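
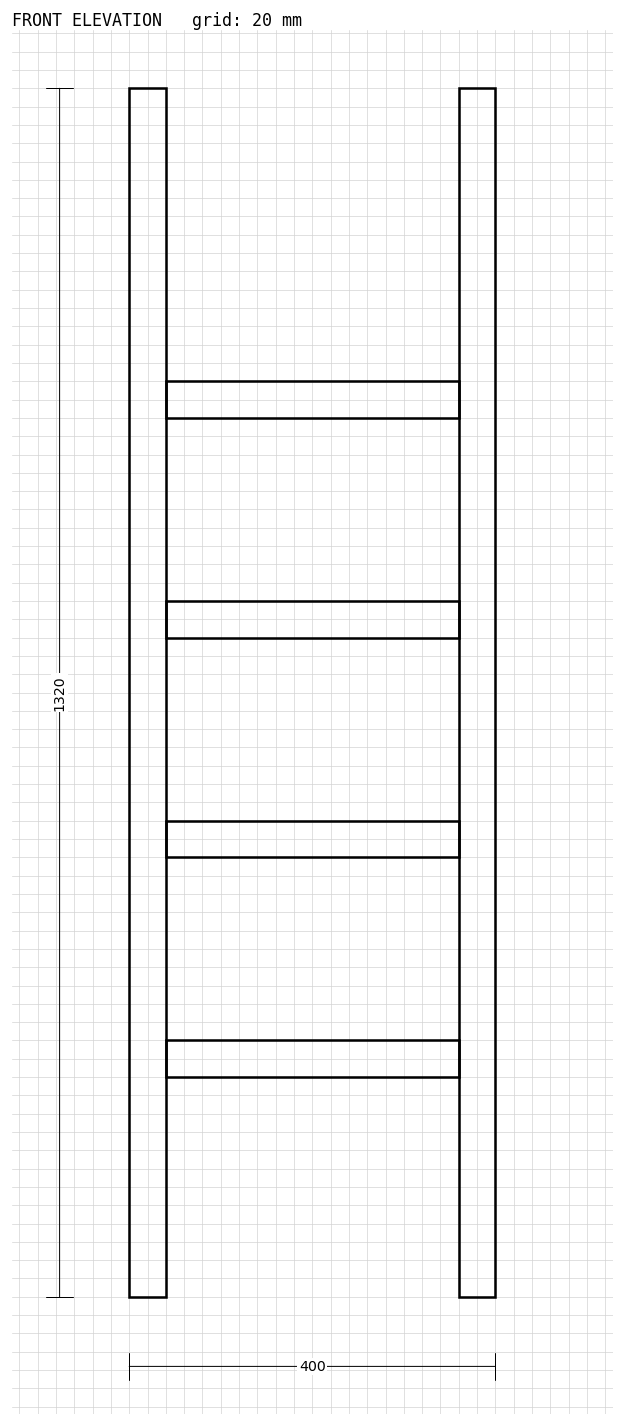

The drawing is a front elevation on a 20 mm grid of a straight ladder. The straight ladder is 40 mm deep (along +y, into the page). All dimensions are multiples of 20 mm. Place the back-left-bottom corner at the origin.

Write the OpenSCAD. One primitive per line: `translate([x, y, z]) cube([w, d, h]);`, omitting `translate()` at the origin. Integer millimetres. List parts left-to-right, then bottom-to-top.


cube([40, 40, 1320]);
translate([40, 0, 240]) cube([320, 40, 40]);
translate([40, 0, 480]) cube([320, 40, 40]);
translate([40, 0, 720]) cube([320, 40, 40]);
translate([40, 0, 960]) cube([320, 40, 40]);
translate([360, 0, 0]) cube([40, 40, 1320]);


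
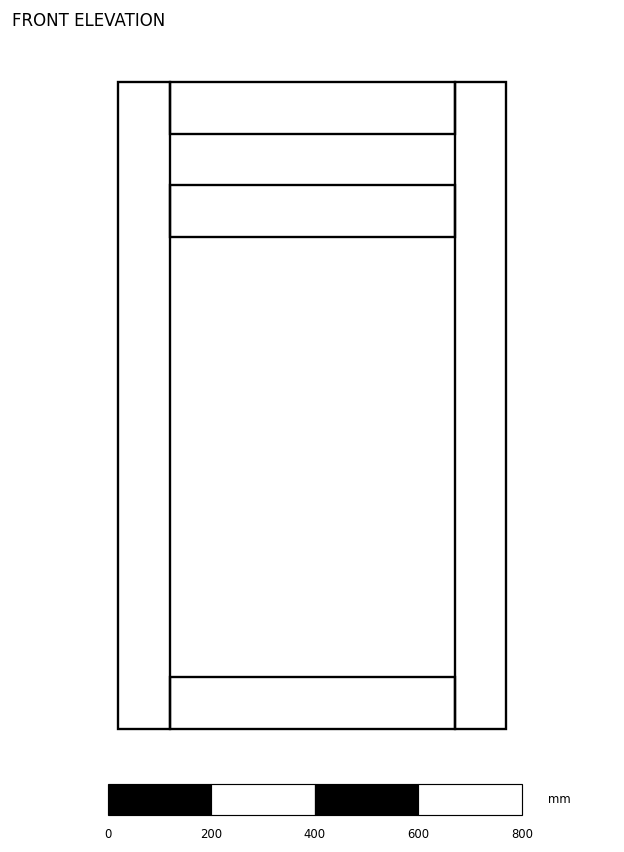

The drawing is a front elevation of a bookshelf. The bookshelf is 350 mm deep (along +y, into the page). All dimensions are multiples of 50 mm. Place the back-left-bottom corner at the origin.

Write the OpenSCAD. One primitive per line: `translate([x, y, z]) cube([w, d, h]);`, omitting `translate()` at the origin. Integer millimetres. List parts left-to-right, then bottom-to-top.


cube([100, 350, 1250]);
translate([100, 0, 0]) cube([550, 350, 100]);
translate([100, 0, 950]) cube([550, 350, 100]);
translate([100, 0, 1150]) cube([550, 350, 100]);
translate([650, 0, 0]) cube([100, 350, 1250]);


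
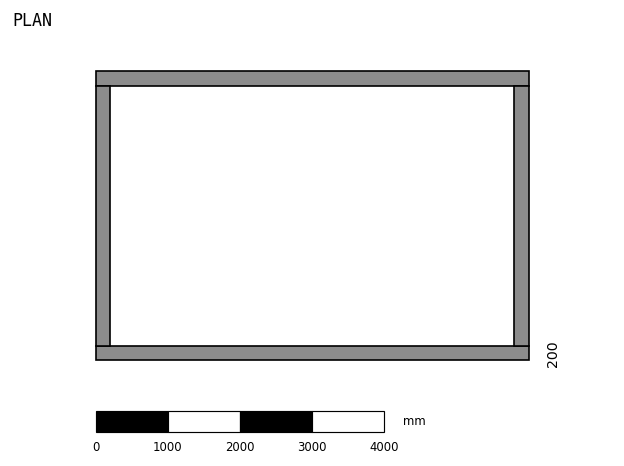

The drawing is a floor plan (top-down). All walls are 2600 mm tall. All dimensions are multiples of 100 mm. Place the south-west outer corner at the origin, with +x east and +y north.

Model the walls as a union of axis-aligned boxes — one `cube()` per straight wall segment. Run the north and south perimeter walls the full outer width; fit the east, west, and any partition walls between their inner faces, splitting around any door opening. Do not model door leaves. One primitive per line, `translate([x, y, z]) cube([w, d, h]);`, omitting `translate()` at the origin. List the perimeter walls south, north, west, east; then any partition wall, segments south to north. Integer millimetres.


cube([6000, 200, 2600]);
translate([0, 3800, 0]) cube([6000, 200, 2600]);
translate([0, 200, 0]) cube([200, 3600, 2600]);
translate([5800, 200, 0]) cube([200, 3600, 2600]);


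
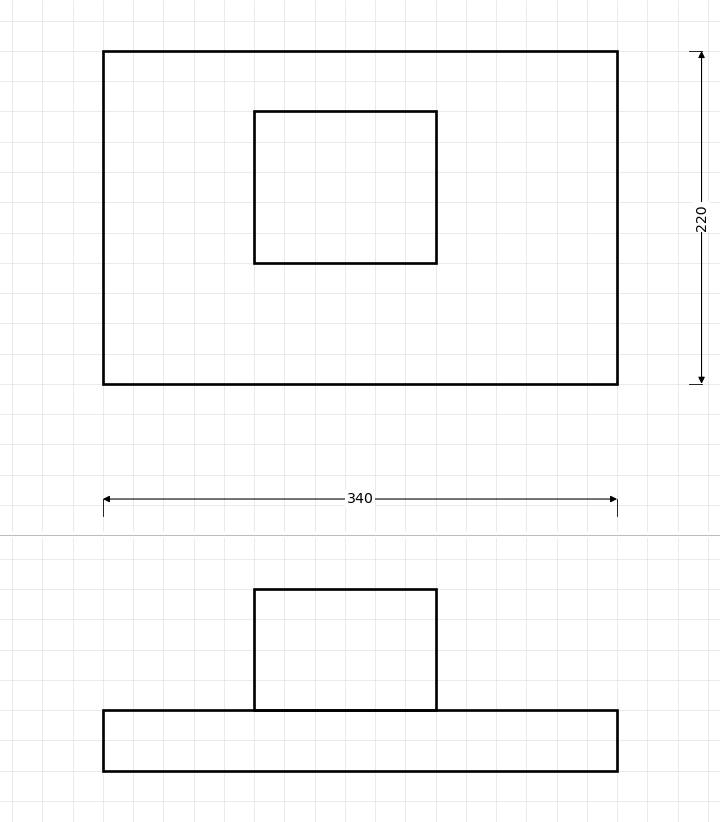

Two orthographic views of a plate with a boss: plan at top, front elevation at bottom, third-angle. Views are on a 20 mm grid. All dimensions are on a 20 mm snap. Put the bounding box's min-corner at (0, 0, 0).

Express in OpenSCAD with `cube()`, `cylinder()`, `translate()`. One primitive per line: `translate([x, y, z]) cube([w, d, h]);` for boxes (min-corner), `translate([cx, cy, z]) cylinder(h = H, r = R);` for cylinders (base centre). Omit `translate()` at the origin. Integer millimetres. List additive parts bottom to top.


cube([340, 220, 40]);
translate([100, 80, 40]) cube([120, 100, 80]);


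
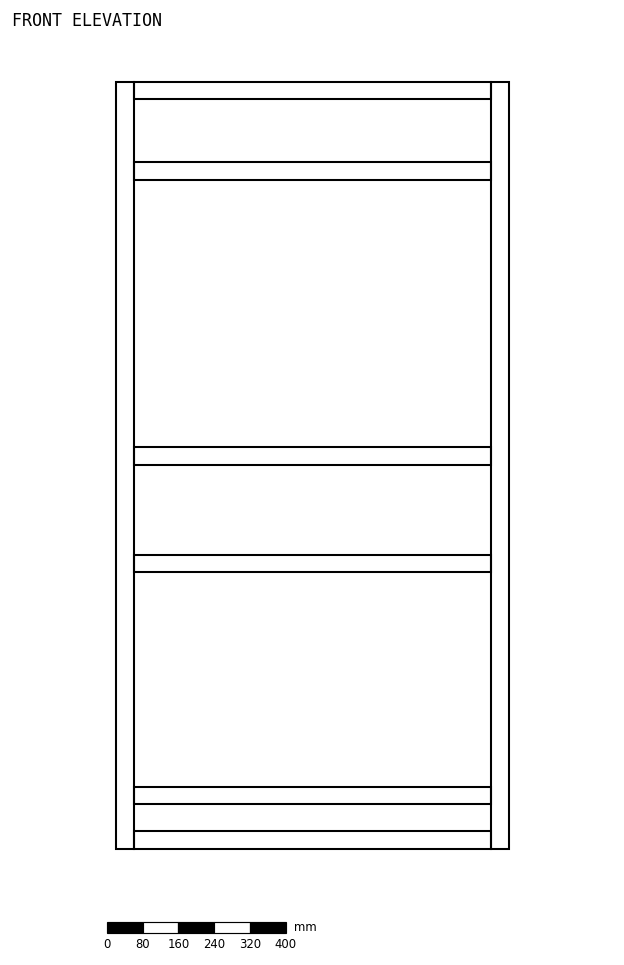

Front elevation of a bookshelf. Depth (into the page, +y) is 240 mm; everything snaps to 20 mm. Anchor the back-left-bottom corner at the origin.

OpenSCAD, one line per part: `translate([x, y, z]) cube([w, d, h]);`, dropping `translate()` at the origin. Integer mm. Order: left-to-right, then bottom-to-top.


cube([40, 240, 1720]);
translate([40, 0, 0]) cube([800, 240, 40]);
translate([40, 0, 100]) cube([800, 240, 40]);
translate([40, 0, 620]) cube([800, 240, 40]);
translate([40, 0, 860]) cube([800, 240, 40]);
translate([40, 0, 1500]) cube([800, 240, 40]);
translate([40, 0, 1680]) cube([800, 240, 40]);
translate([840, 0, 0]) cube([40, 240, 1720]);


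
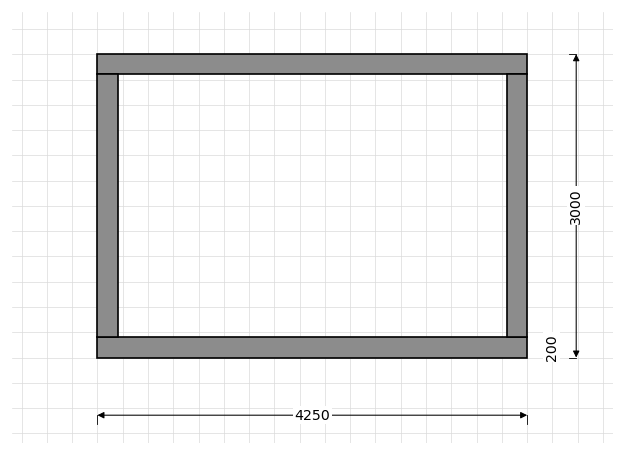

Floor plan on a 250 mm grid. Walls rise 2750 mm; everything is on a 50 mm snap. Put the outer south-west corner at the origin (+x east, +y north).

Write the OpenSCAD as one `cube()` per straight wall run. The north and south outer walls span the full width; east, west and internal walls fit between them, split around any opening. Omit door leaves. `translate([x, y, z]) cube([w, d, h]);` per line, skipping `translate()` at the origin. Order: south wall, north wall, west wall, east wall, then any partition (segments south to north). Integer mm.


cube([4250, 200, 2750]);
translate([0, 2800, 0]) cube([4250, 200, 2750]);
translate([0, 200, 0]) cube([200, 2600, 2750]);
translate([4050, 200, 0]) cube([200, 2600, 2750]);


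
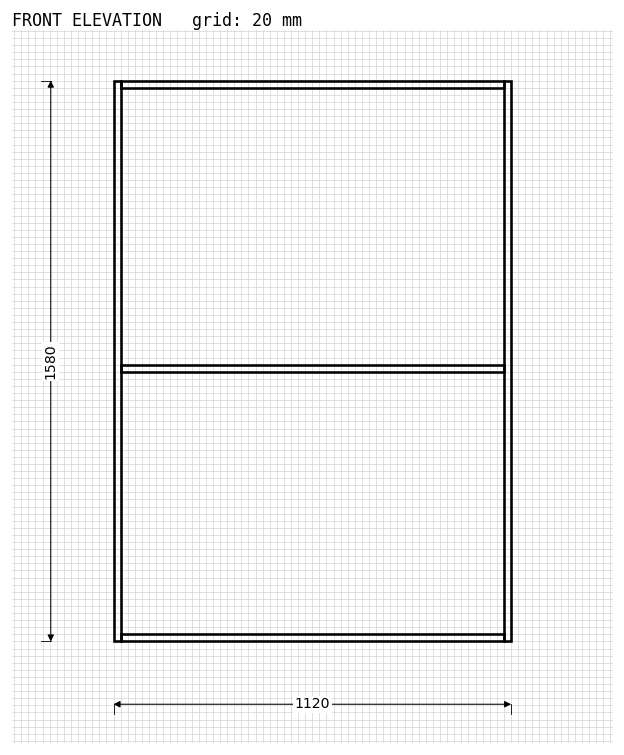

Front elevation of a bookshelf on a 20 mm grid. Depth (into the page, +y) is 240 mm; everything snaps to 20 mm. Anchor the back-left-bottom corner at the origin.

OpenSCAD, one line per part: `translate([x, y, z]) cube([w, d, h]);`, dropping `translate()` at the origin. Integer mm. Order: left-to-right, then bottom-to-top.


cube([20, 240, 1580]);
translate([20, 0, 0]) cube([1080, 240, 20]);
translate([20, 0, 760]) cube([1080, 240, 20]);
translate([20, 0, 1560]) cube([1080, 240, 20]);
translate([1100, 0, 0]) cube([20, 240, 1580]);


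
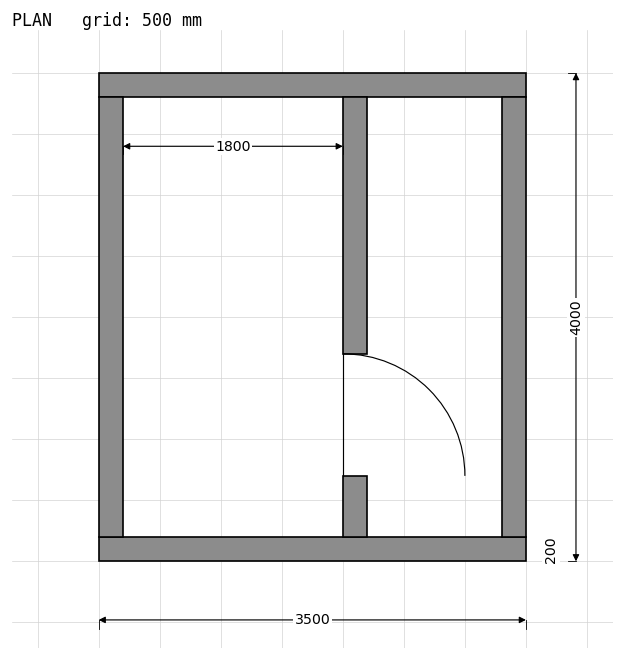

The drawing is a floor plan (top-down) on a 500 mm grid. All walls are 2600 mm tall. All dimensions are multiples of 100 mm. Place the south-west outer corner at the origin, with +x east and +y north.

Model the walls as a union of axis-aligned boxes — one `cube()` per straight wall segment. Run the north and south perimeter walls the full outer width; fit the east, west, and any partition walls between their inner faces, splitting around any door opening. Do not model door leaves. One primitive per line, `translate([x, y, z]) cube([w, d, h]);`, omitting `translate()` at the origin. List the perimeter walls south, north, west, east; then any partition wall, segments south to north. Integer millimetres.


cube([3500, 200, 2600]);
translate([0, 3800, 0]) cube([3500, 200, 2600]);
translate([0, 200, 0]) cube([200, 3600, 2600]);
translate([3300, 200, 0]) cube([200, 3600, 2600]);
translate([2000, 200, 0]) cube([200, 500, 2600]);
translate([2000, 1700, 0]) cube([200, 2100, 2600]);


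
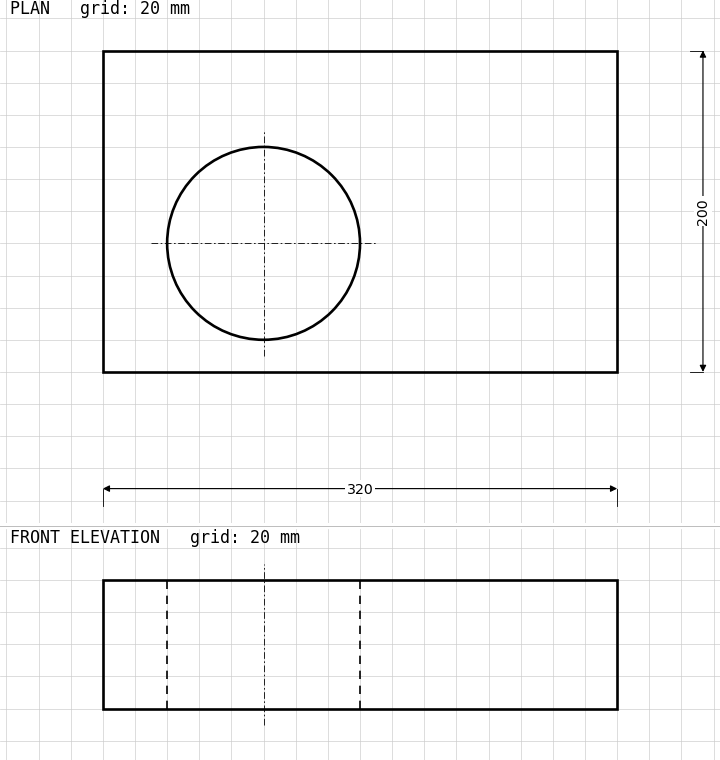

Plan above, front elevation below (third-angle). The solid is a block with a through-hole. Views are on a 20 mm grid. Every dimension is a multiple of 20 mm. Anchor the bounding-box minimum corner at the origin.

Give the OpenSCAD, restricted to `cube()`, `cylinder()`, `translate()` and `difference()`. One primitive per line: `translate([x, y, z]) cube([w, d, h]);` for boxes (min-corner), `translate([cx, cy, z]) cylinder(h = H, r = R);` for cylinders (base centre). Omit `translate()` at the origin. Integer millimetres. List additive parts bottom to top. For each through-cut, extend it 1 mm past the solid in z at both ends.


difference() {
  cube([320, 200, 80]);
  translate([100, 80, -1]) cylinder(h = 82, r = 60);
}


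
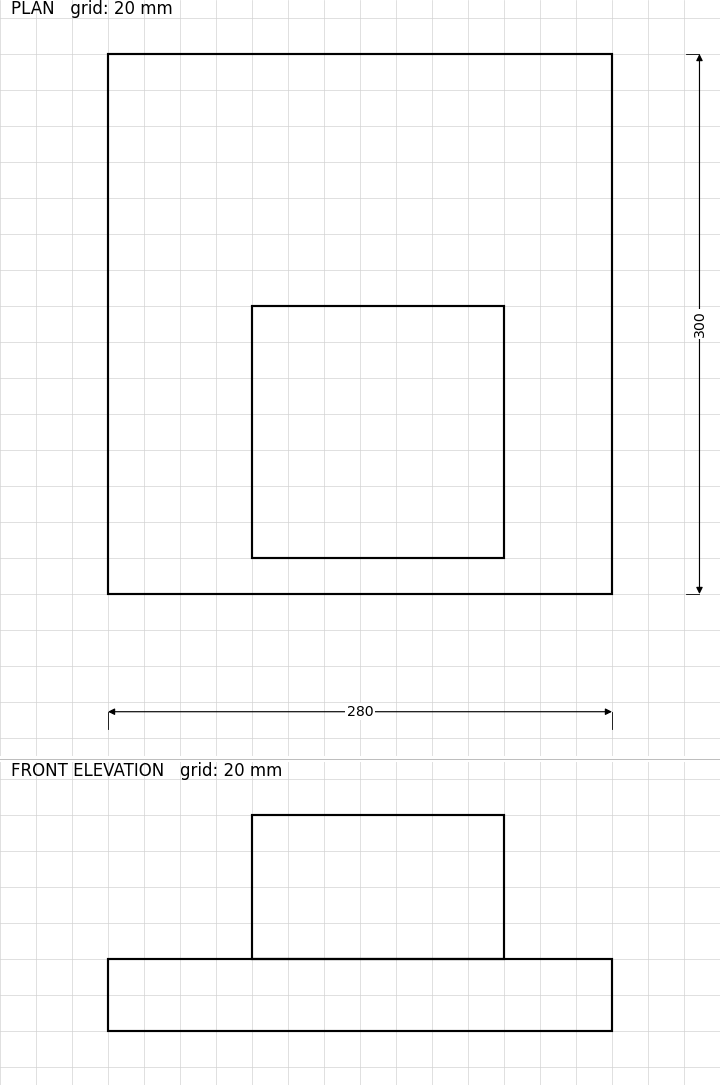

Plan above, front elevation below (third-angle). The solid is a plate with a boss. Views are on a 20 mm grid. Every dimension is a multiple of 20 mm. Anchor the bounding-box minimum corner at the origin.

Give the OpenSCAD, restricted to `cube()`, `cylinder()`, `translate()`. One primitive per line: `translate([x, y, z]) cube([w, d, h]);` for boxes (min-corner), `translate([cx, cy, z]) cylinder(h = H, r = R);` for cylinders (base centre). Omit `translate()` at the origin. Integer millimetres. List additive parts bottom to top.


cube([280, 300, 40]);
translate([80, 20, 40]) cube([140, 140, 80]);


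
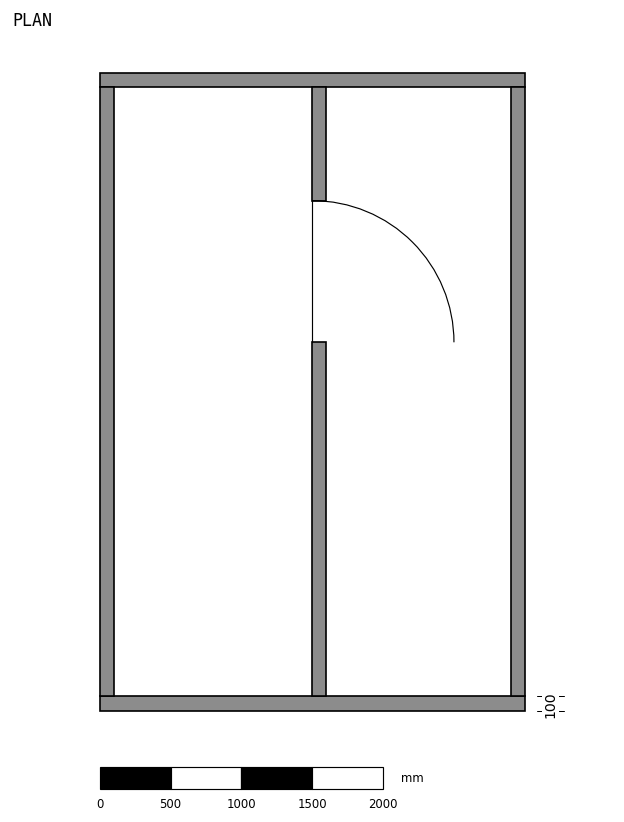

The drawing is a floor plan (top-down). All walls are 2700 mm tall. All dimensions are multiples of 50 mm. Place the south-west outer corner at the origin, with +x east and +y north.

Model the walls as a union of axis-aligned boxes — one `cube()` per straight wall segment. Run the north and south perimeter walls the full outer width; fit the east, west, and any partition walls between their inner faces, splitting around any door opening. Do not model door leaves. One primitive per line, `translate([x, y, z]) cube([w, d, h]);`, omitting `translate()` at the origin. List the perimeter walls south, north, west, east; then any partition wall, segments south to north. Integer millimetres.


cube([3000, 100, 2700]);
translate([0, 4400, 0]) cube([3000, 100, 2700]);
translate([0, 100, 0]) cube([100, 4300, 2700]);
translate([2900, 100, 0]) cube([100, 4300, 2700]);
translate([1500, 100, 0]) cube([100, 2500, 2700]);
translate([1500, 3600, 0]) cube([100, 800, 2700]);


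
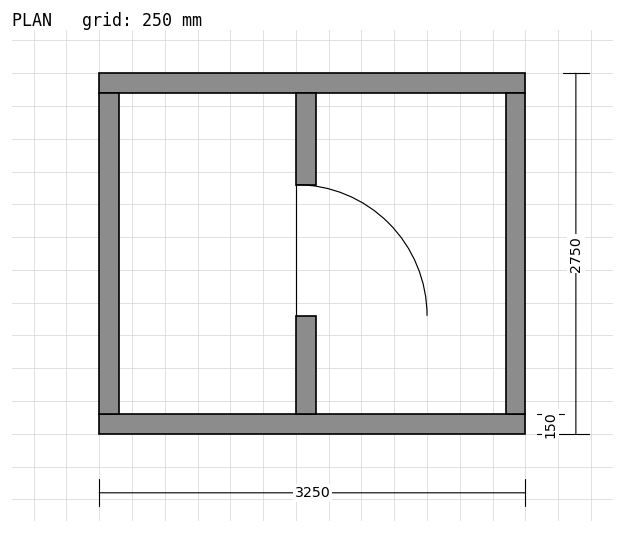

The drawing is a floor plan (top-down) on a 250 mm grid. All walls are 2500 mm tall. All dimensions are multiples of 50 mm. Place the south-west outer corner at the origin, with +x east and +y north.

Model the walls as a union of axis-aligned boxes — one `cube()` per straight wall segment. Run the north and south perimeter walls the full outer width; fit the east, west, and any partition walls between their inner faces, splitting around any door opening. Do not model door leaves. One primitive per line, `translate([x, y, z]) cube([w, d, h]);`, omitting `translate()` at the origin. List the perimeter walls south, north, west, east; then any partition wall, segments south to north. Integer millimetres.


cube([3250, 150, 2500]);
translate([0, 2600, 0]) cube([3250, 150, 2500]);
translate([0, 150, 0]) cube([150, 2450, 2500]);
translate([3100, 150, 0]) cube([150, 2450, 2500]);
translate([1500, 150, 0]) cube([150, 750, 2500]);
translate([1500, 1900, 0]) cube([150, 700, 2500]);


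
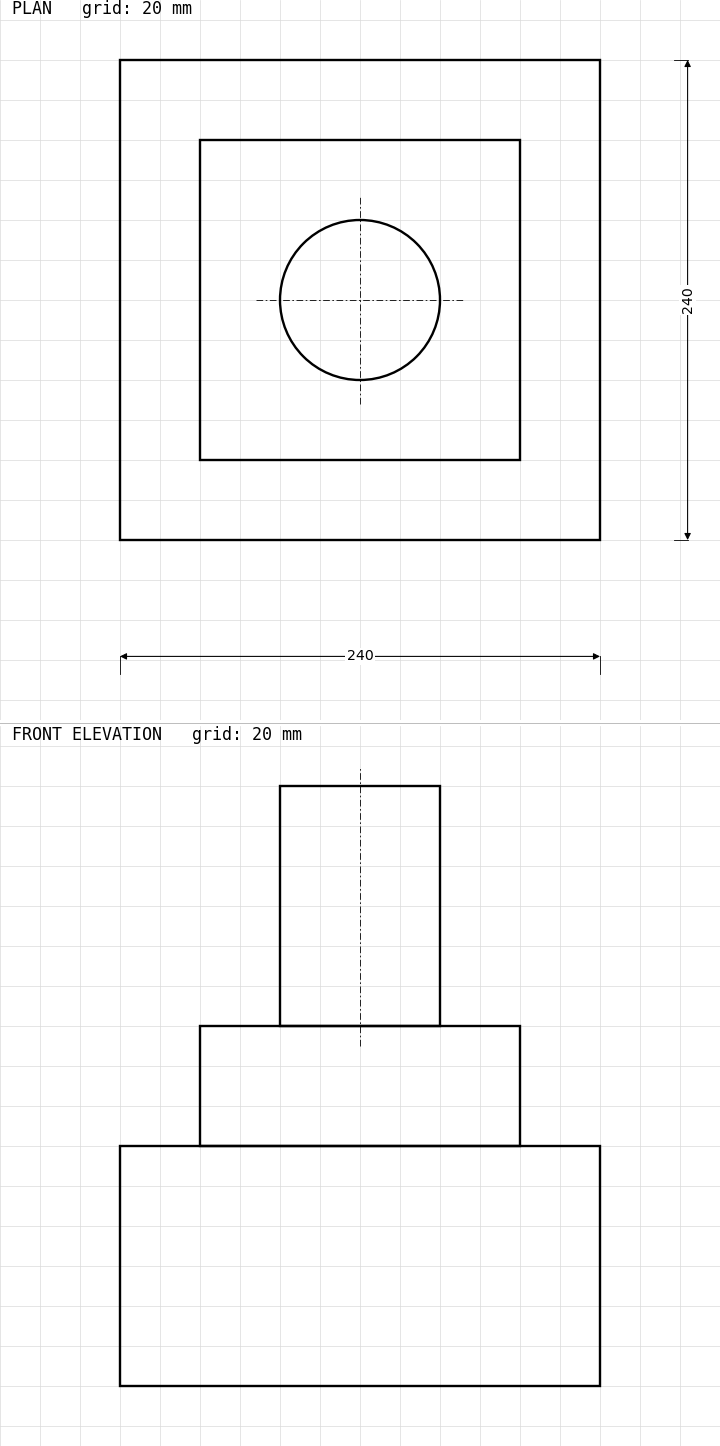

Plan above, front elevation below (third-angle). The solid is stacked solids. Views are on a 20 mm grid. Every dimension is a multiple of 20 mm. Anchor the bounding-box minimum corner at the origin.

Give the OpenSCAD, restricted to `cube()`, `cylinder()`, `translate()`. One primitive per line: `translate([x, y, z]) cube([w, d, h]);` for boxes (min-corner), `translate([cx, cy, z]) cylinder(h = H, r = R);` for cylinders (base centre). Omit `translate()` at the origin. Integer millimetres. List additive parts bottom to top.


cube([240, 240, 120]);
translate([40, 40, 120]) cube([160, 160, 60]);
translate([120, 120, 180]) cylinder(h = 120, r = 40);


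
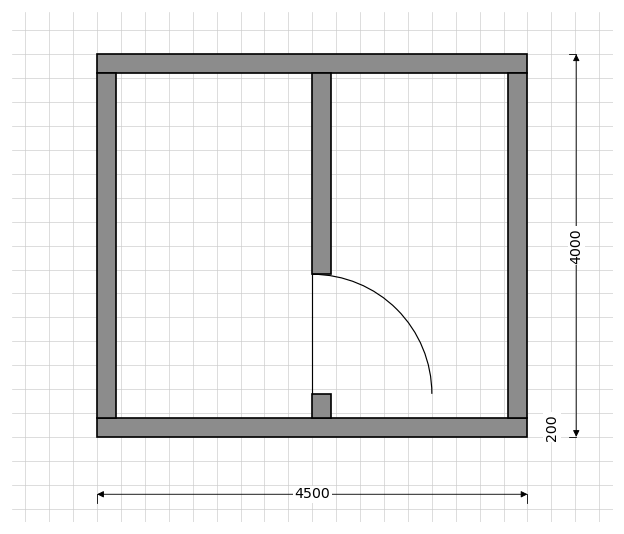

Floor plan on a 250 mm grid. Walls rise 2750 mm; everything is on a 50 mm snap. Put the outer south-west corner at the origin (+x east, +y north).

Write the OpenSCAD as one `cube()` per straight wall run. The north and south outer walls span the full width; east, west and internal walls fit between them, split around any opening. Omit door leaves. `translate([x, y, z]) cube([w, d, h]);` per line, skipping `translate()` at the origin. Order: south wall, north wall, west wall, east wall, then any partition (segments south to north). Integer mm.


cube([4500, 200, 2750]);
translate([0, 3800, 0]) cube([4500, 200, 2750]);
translate([0, 200, 0]) cube([200, 3600, 2750]);
translate([4300, 200, 0]) cube([200, 3600, 2750]);
translate([2250, 200, 0]) cube([200, 250, 2750]);
translate([2250, 1700, 0]) cube([200, 2100, 2750]);


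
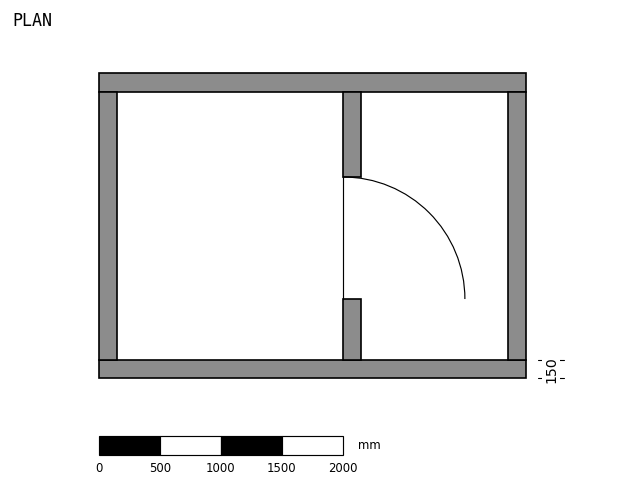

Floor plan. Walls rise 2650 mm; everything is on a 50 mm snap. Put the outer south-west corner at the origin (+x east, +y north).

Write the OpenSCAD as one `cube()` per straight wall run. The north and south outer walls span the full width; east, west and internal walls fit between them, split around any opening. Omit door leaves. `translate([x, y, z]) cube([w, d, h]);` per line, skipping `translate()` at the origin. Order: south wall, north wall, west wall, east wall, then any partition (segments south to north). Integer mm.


cube([3500, 150, 2650]);
translate([0, 2350, 0]) cube([3500, 150, 2650]);
translate([0, 150, 0]) cube([150, 2200, 2650]);
translate([3350, 150, 0]) cube([150, 2200, 2650]);
translate([2000, 150, 0]) cube([150, 500, 2650]);
translate([2000, 1650, 0]) cube([150, 700, 2650]);


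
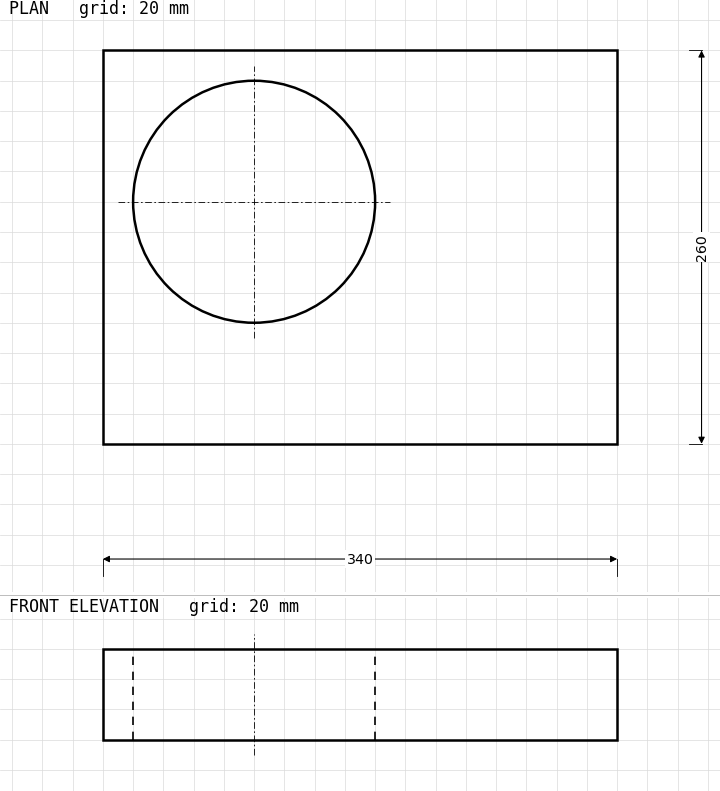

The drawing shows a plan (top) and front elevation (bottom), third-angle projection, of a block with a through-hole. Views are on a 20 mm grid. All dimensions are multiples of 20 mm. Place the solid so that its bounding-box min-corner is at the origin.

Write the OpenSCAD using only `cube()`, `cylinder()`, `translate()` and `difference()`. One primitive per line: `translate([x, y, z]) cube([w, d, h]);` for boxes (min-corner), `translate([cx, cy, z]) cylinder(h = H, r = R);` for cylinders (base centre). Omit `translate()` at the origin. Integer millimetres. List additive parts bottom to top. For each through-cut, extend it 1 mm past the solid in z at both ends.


difference() {
  cube([340, 260, 60]);
  translate([100, 160, -1]) cylinder(h = 62, r = 80);
}


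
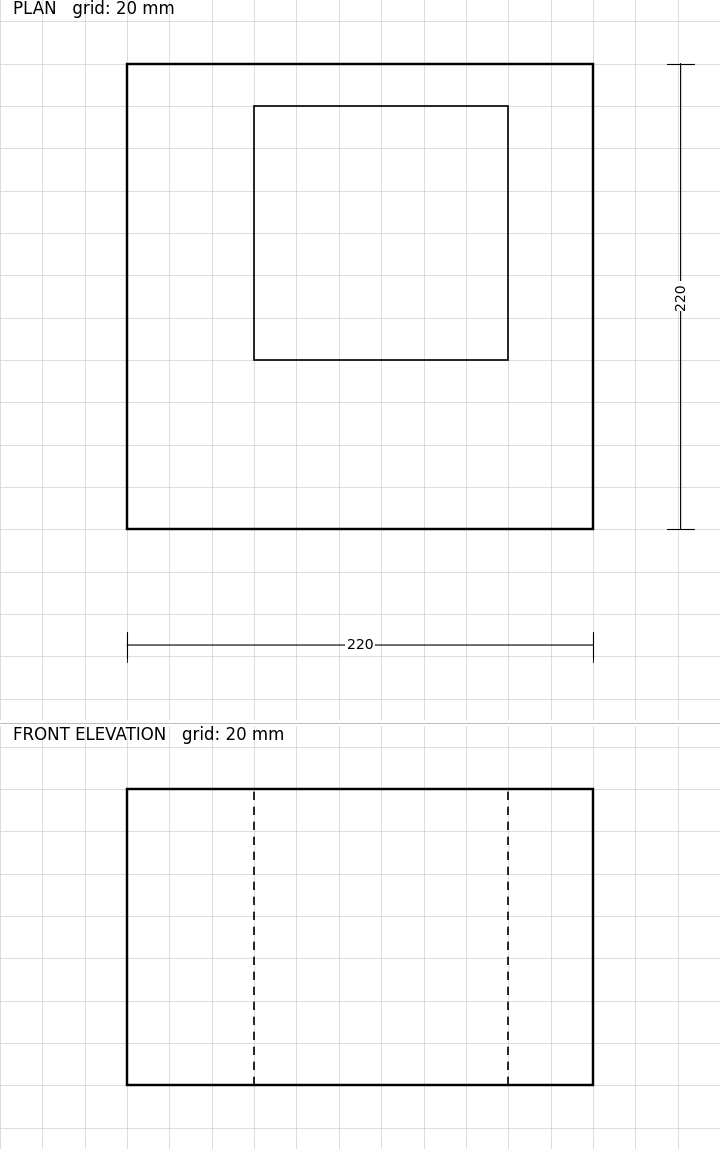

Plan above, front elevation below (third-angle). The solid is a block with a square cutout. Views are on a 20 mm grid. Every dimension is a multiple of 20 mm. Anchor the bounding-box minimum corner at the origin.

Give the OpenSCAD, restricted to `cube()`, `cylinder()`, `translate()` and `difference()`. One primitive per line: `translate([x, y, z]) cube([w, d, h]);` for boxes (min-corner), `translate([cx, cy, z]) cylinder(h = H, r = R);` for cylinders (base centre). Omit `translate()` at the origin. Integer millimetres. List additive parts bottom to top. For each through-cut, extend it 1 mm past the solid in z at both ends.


difference() {
  cube([220, 220, 140]);
  translate([60, 80, -1]) cube([120, 120, 142]);
}


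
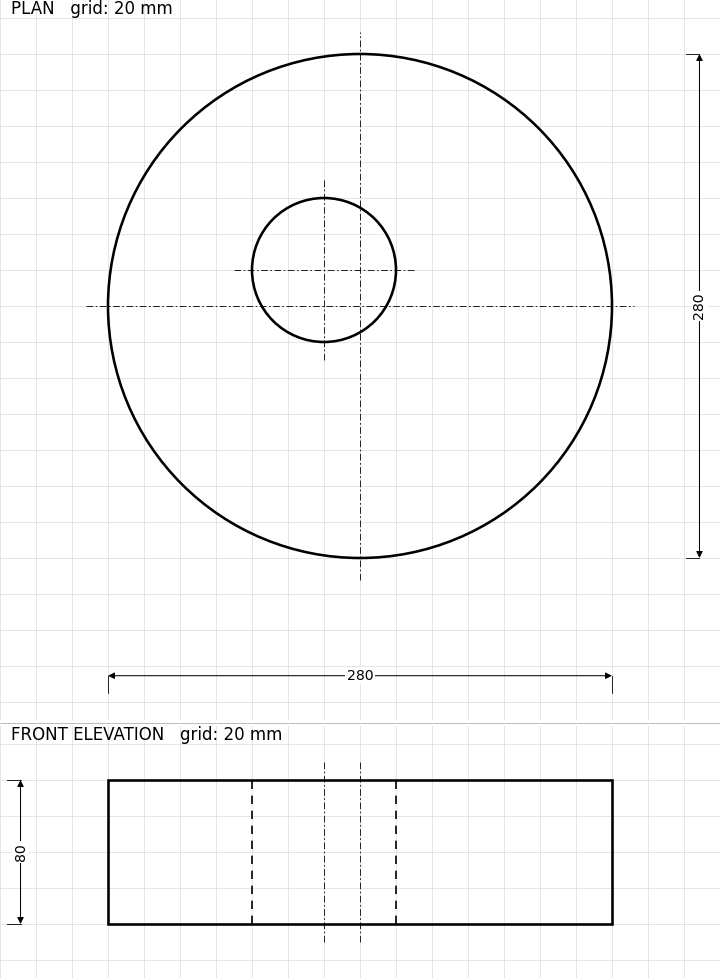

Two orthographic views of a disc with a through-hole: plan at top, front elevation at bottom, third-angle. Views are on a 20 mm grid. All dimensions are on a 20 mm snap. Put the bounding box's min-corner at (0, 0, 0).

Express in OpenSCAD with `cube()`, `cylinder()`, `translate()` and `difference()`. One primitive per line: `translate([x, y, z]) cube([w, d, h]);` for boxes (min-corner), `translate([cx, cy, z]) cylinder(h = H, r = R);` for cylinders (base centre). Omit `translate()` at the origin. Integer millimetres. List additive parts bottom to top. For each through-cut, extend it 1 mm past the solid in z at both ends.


difference() {
  translate([140, 140, 0]) cylinder(h = 80, r = 140);
  translate([120, 160, -1]) cylinder(h = 82, r = 40);
}


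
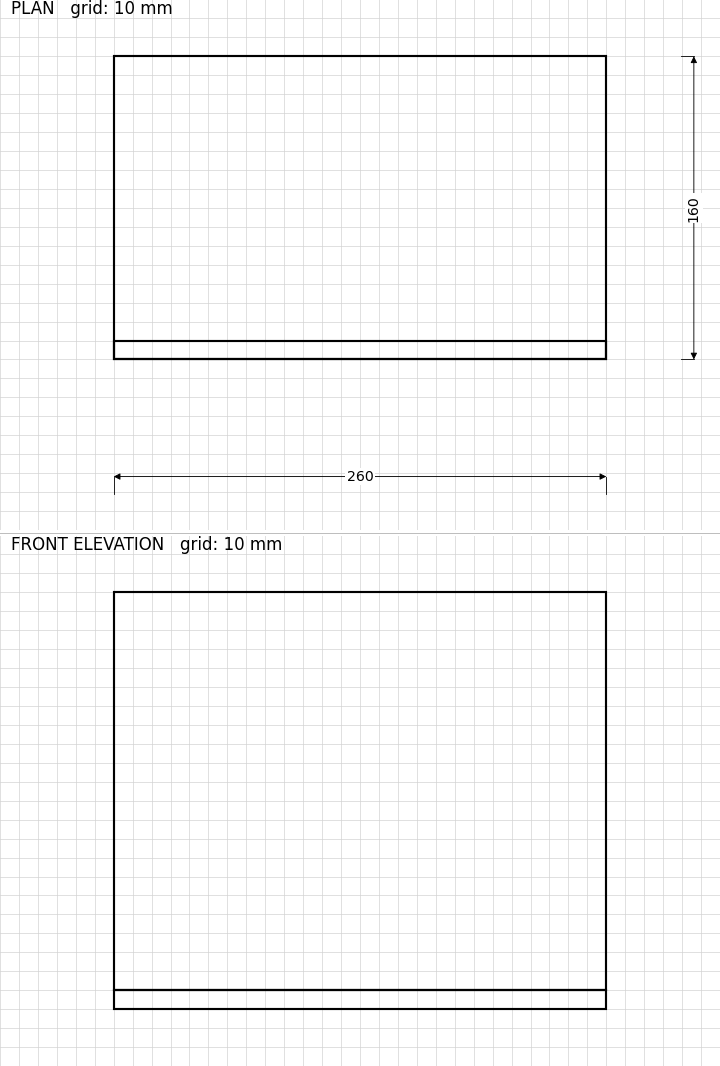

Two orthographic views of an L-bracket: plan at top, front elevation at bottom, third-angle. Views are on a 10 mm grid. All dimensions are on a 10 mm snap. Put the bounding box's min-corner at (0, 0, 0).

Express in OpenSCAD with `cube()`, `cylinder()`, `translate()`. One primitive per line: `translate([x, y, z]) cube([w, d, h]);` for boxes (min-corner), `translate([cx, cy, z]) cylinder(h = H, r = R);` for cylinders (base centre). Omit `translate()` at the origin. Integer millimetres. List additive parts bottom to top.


cube([260, 160, 10]);
translate([0, 0, 10]) cube([260, 10, 210]);


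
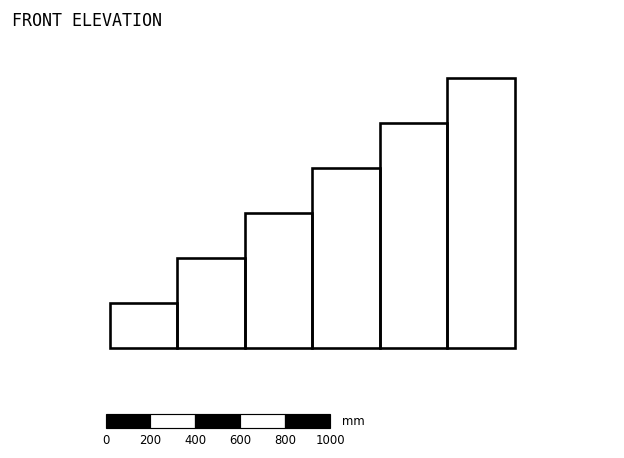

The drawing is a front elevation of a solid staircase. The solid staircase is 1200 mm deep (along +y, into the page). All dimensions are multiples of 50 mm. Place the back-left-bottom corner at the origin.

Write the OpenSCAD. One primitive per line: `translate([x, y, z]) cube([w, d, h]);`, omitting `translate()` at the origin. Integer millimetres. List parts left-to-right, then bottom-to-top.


cube([300, 1200, 200]);
translate([300, 0, 0]) cube([300, 1200, 400]);
translate([600, 0, 0]) cube([300, 1200, 600]);
translate([900, 0, 0]) cube([300, 1200, 800]);
translate([1200, 0, 0]) cube([300, 1200, 1000]);
translate([1500, 0, 0]) cube([300, 1200, 1200]);


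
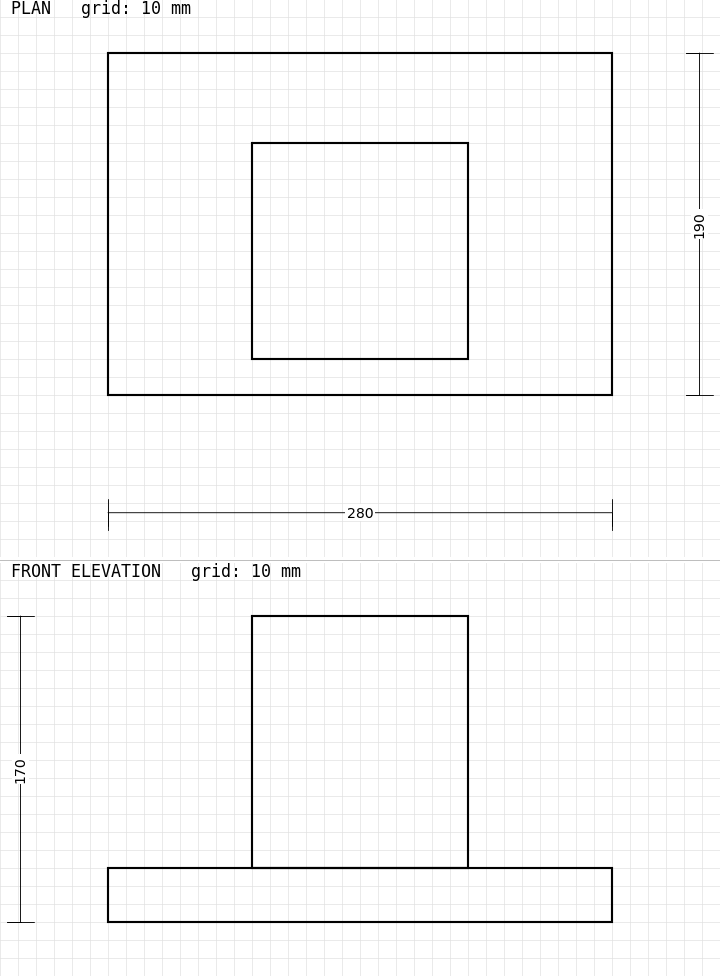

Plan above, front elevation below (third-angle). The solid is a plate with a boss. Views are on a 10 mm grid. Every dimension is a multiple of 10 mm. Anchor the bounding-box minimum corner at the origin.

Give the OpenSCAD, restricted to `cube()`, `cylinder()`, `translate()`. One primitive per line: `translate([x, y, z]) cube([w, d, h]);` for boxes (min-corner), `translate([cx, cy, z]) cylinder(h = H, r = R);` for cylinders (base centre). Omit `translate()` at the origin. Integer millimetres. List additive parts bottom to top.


cube([280, 190, 30]);
translate([80, 20, 30]) cube([120, 120, 140]);


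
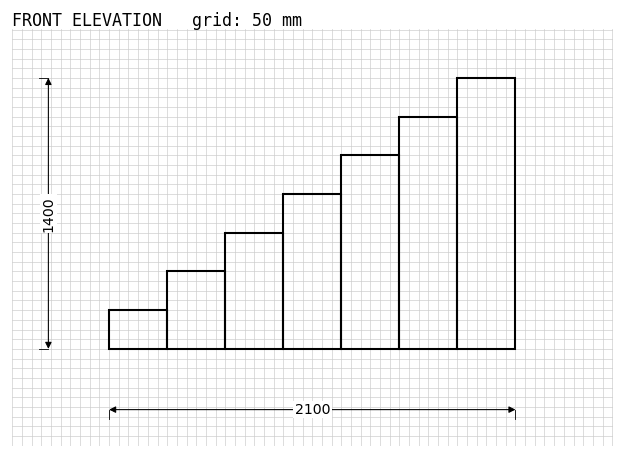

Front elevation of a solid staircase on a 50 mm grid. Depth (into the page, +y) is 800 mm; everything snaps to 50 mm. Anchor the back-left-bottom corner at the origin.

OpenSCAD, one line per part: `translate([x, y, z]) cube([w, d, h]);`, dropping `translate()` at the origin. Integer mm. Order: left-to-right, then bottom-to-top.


cube([300, 800, 200]);
translate([300, 0, 0]) cube([300, 800, 400]);
translate([600, 0, 0]) cube([300, 800, 600]);
translate([900, 0, 0]) cube([300, 800, 800]);
translate([1200, 0, 0]) cube([300, 800, 1000]);
translate([1500, 0, 0]) cube([300, 800, 1200]);
translate([1800, 0, 0]) cube([300, 800, 1400]);


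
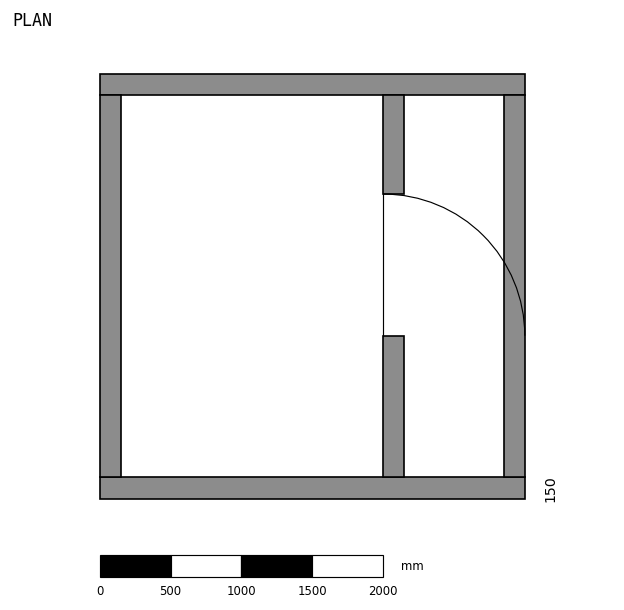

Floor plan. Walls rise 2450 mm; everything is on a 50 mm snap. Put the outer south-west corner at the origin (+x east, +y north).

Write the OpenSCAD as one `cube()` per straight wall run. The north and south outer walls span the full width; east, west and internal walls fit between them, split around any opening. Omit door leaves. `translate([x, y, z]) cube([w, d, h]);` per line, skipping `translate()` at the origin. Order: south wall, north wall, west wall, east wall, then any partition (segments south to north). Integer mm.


cube([3000, 150, 2450]);
translate([0, 2850, 0]) cube([3000, 150, 2450]);
translate([0, 150, 0]) cube([150, 2700, 2450]);
translate([2850, 150, 0]) cube([150, 2700, 2450]);
translate([2000, 150, 0]) cube([150, 1000, 2450]);
translate([2000, 2150, 0]) cube([150, 700, 2450]);


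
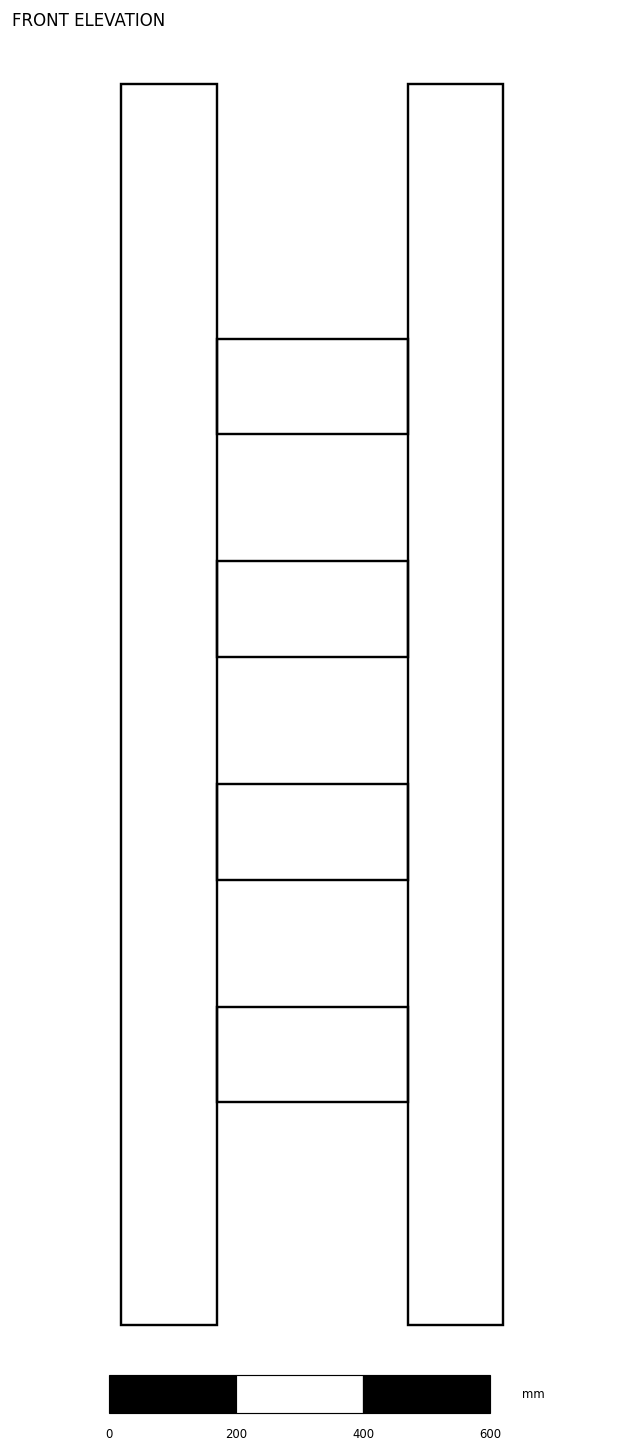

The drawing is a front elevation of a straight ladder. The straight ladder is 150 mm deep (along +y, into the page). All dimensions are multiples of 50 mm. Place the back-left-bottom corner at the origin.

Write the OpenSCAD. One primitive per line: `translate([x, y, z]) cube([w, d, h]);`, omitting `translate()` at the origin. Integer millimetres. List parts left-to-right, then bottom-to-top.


cube([150, 150, 1950]);
translate([150, 0, 350]) cube([300, 150, 150]);
translate([150, 0, 700]) cube([300, 150, 150]);
translate([150, 0, 1050]) cube([300, 150, 150]);
translate([150, 0, 1400]) cube([300, 150, 150]);
translate([450, 0, 0]) cube([150, 150, 1950]);


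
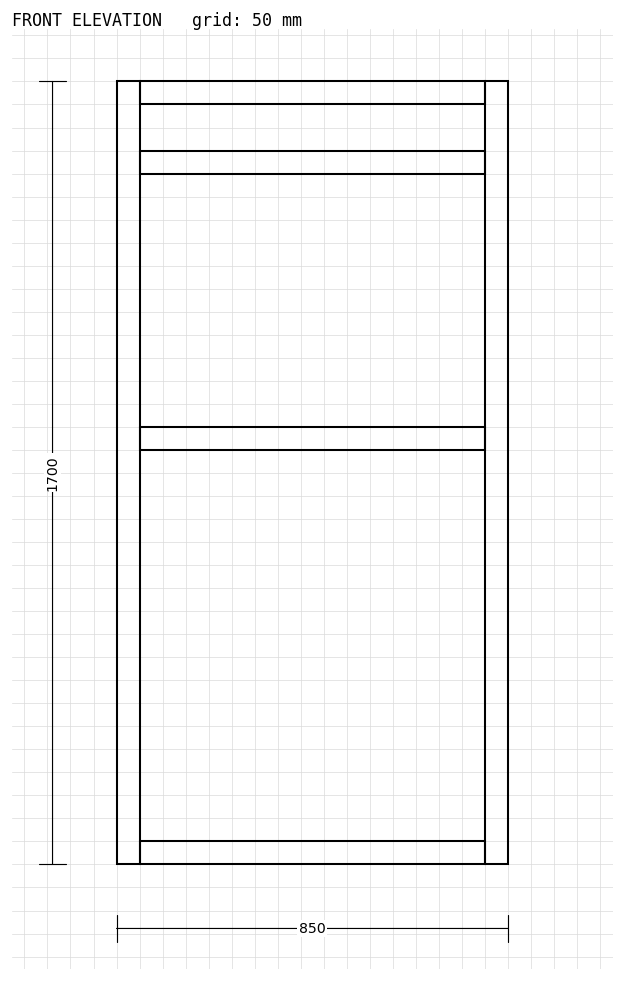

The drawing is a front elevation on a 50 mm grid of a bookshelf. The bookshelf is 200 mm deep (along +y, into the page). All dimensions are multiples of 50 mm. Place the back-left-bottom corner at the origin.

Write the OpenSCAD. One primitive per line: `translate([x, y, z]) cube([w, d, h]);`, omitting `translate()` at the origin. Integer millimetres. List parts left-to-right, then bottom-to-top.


cube([50, 200, 1700]);
translate([50, 0, 0]) cube([750, 200, 50]);
translate([50, 0, 900]) cube([750, 200, 50]);
translate([50, 0, 1500]) cube([750, 200, 50]);
translate([50, 0, 1650]) cube([750, 200, 50]);
translate([800, 0, 0]) cube([50, 200, 1700]);


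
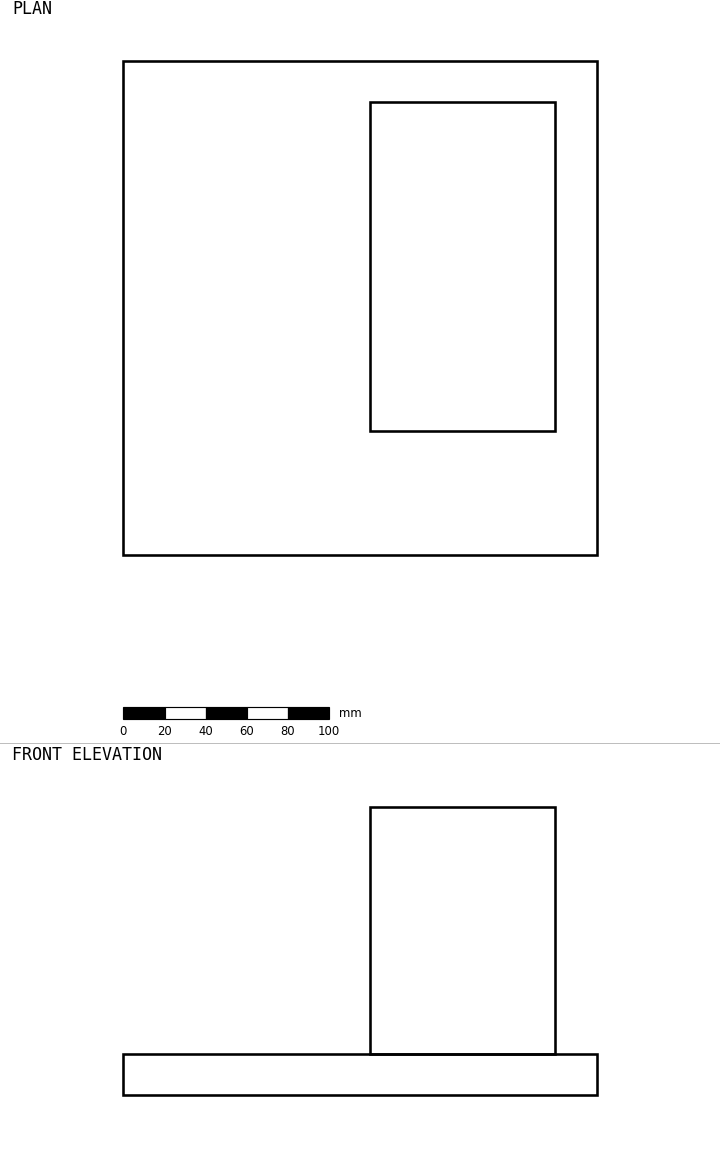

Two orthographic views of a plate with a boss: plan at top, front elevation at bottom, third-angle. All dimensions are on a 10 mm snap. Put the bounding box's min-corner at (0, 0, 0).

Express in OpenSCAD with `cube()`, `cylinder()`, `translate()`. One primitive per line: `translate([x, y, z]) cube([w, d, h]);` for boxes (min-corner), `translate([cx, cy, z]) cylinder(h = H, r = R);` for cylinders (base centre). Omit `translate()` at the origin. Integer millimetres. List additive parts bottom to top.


cube([230, 240, 20]);
translate([120, 60, 20]) cube([90, 160, 120]);


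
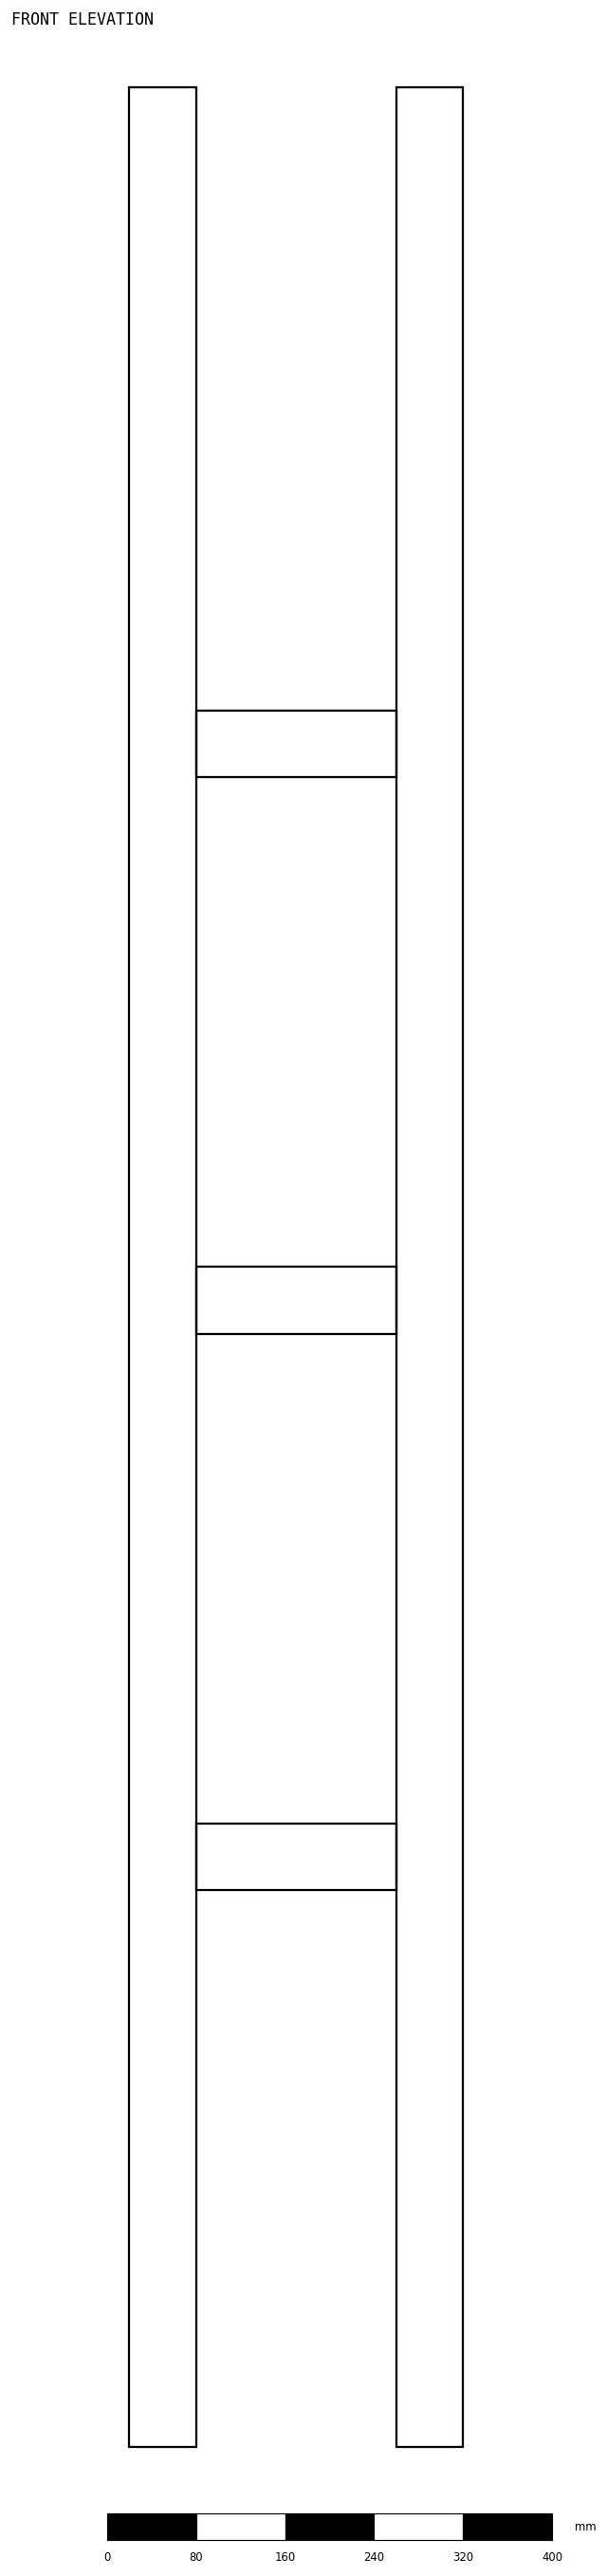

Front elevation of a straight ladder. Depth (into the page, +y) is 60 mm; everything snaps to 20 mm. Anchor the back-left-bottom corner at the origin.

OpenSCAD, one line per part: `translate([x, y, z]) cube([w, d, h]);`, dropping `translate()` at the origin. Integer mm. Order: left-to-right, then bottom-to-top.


cube([60, 60, 2120]);
translate([60, 0, 500]) cube([180, 60, 60]);
translate([60, 0, 1000]) cube([180, 60, 60]);
translate([60, 0, 1500]) cube([180, 60, 60]);
translate([240, 0, 0]) cube([60, 60, 2120]);


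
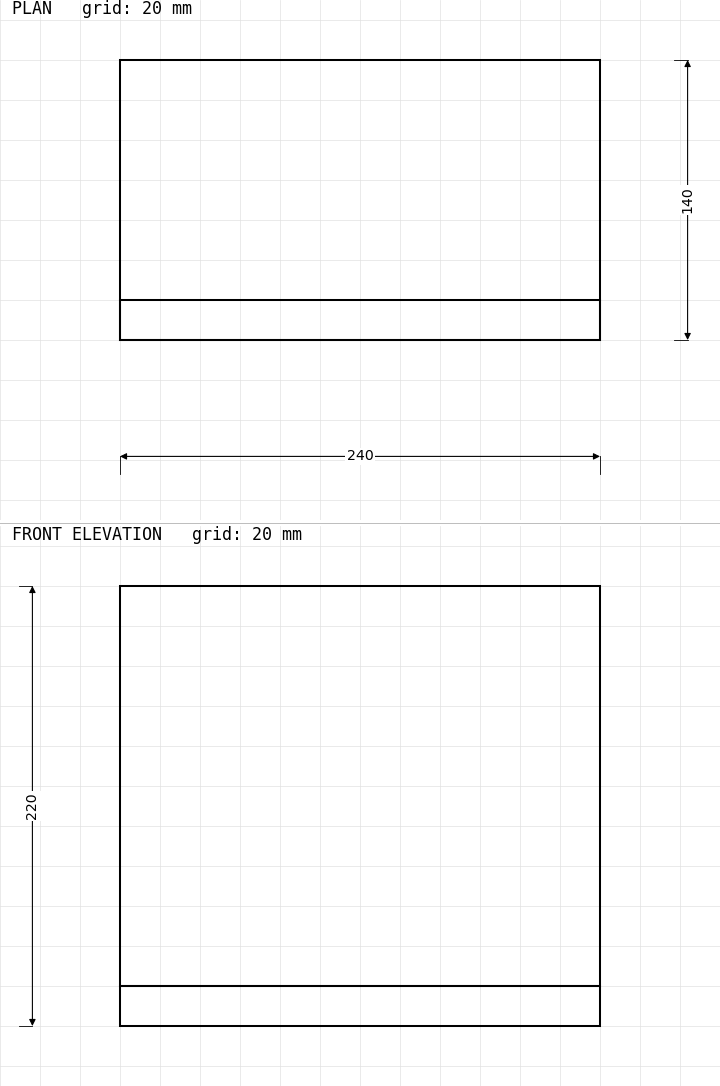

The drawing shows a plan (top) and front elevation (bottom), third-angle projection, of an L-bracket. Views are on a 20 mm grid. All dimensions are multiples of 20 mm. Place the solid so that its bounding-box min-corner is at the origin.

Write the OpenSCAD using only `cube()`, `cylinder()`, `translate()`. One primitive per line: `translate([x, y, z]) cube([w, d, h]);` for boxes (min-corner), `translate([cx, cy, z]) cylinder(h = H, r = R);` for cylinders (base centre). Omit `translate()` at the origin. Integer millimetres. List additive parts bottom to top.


cube([240, 140, 20]);
translate([0, 0, 20]) cube([240, 20, 200]);


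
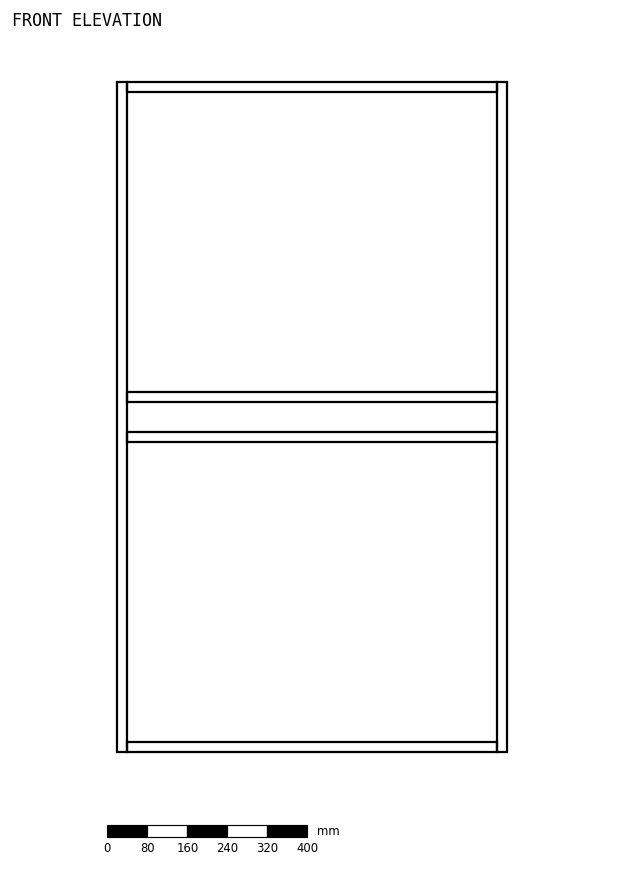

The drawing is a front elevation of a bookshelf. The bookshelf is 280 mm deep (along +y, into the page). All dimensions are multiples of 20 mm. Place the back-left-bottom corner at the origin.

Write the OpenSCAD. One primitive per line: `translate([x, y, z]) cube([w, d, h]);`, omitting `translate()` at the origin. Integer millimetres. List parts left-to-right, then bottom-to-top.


cube([20, 280, 1340]);
translate([20, 0, 0]) cube([740, 280, 20]);
translate([20, 0, 620]) cube([740, 280, 20]);
translate([20, 0, 700]) cube([740, 280, 20]);
translate([20, 0, 1320]) cube([740, 280, 20]);
translate([760, 0, 0]) cube([20, 280, 1340]);


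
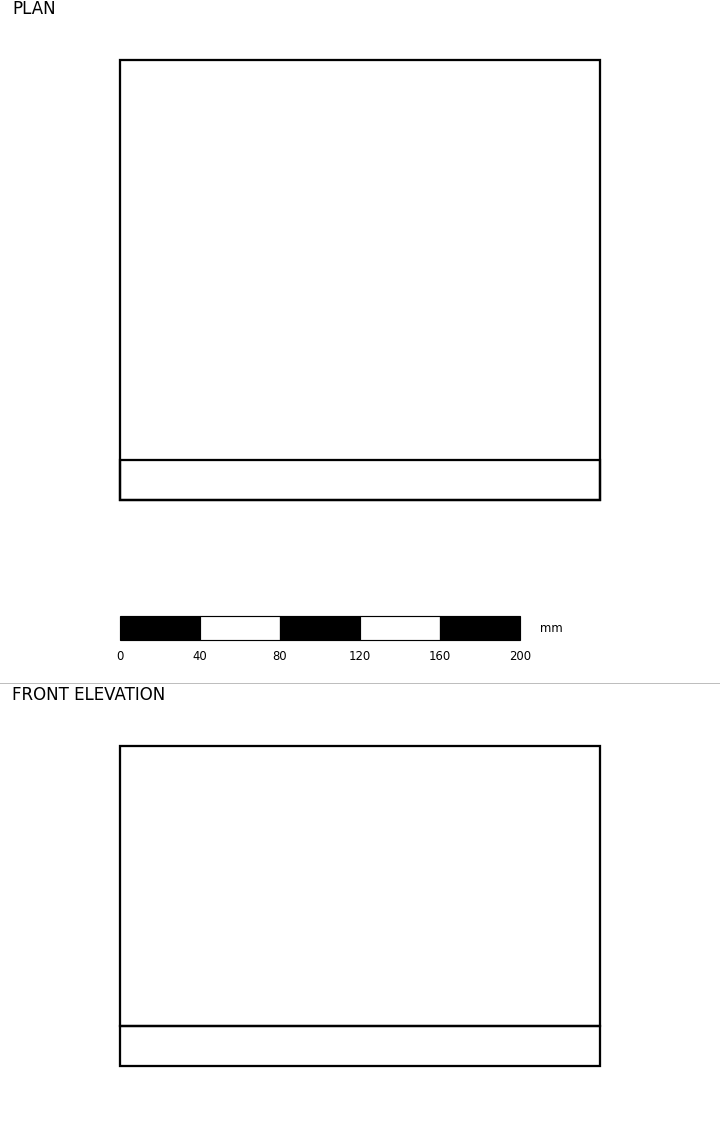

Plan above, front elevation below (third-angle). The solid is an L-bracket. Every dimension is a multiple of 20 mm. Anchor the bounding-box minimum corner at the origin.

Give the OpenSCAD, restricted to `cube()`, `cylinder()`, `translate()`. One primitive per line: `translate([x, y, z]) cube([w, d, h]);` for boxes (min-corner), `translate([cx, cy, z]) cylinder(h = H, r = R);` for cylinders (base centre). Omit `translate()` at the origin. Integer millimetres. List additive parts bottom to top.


cube([240, 220, 20]);
translate([0, 0, 20]) cube([240, 20, 140]);


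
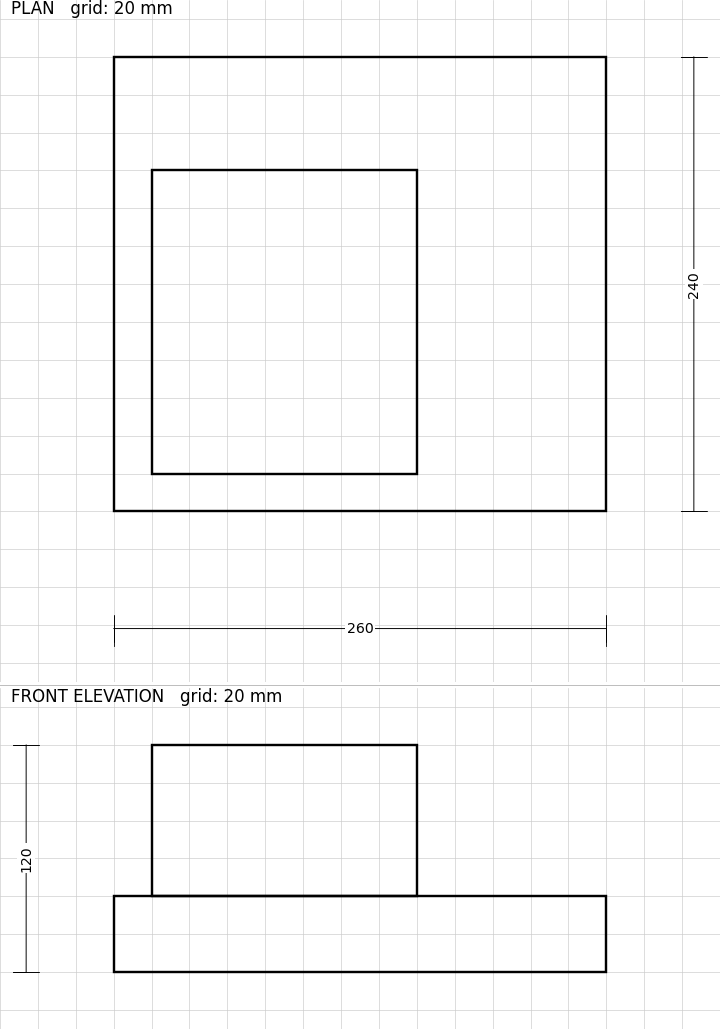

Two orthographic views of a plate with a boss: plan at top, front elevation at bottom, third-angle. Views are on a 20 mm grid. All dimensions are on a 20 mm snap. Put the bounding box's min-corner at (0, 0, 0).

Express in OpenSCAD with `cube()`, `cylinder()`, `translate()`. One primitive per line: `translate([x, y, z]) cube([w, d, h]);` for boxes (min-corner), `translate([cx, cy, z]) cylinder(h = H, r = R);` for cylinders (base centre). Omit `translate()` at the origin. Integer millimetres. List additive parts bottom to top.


cube([260, 240, 40]);
translate([20, 20, 40]) cube([140, 160, 80]);


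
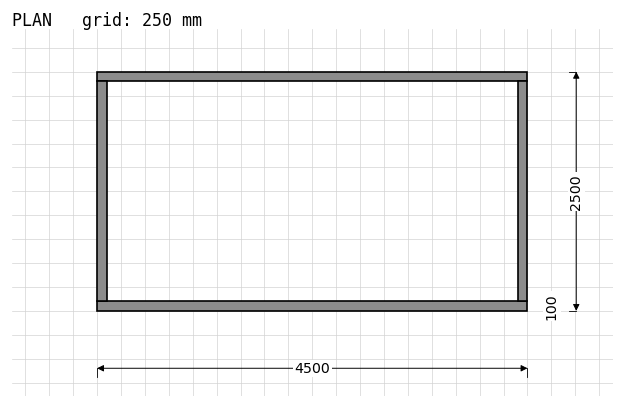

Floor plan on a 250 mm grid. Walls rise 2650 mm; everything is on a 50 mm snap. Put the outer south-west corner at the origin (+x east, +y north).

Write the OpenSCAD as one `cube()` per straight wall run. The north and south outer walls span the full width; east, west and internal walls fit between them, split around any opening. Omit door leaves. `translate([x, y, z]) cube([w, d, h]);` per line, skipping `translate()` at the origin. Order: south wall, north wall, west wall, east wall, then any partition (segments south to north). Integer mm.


cube([4500, 100, 2650]);
translate([0, 2400, 0]) cube([4500, 100, 2650]);
translate([0, 100, 0]) cube([100, 2300, 2650]);
translate([4400, 100, 0]) cube([100, 2300, 2650]);


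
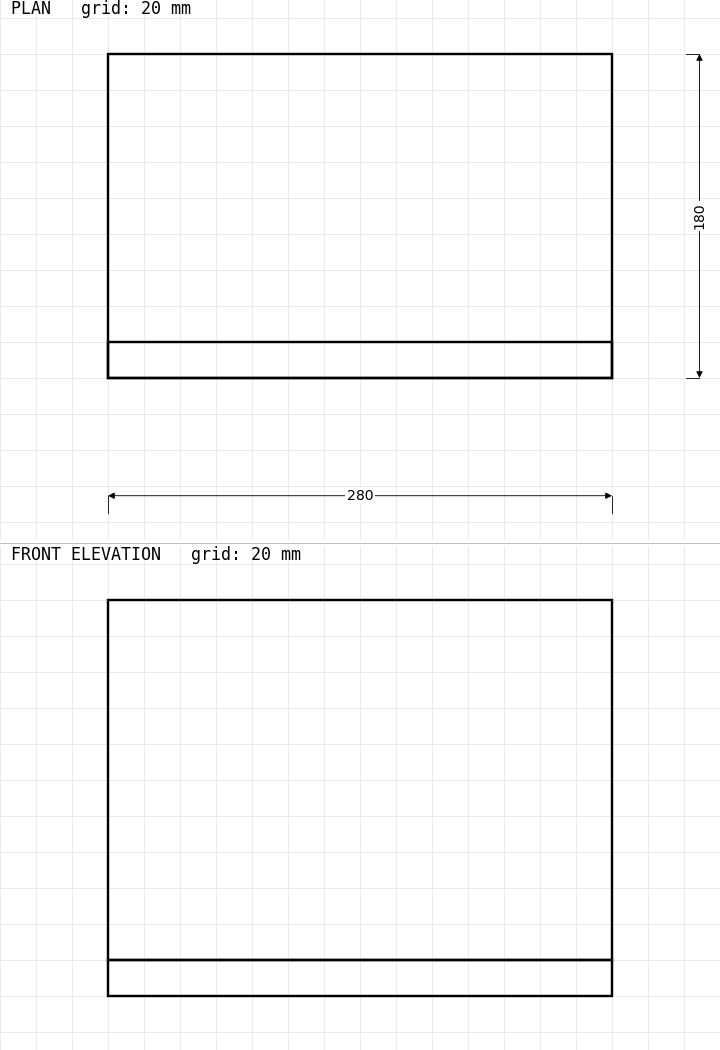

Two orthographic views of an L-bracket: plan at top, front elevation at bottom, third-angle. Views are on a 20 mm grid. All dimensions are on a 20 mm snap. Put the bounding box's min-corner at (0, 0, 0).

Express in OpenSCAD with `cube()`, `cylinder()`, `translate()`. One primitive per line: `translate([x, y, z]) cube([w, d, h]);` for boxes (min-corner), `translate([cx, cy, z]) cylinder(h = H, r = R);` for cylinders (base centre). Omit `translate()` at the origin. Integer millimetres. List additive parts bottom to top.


cube([280, 180, 20]);
translate([0, 0, 20]) cube([280, 20, 200]);


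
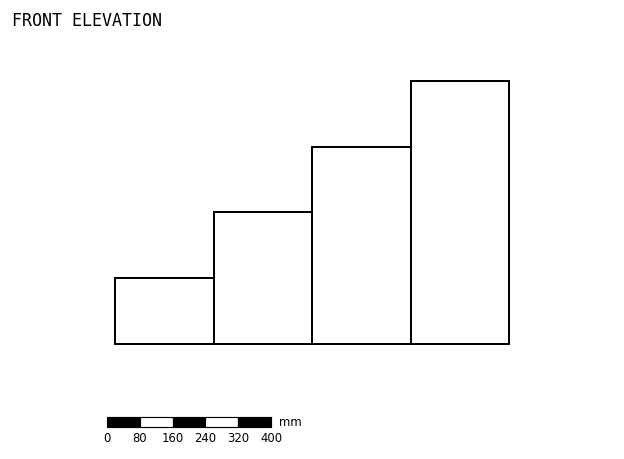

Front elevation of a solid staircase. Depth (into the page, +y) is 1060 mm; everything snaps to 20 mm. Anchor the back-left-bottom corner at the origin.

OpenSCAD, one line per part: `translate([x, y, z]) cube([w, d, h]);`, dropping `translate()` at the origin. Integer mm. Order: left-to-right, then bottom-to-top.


cube([240, 1060, 160]);
translate([240, 0, 0]) cube([240, 1060, 320]);
translate([480, 0, 0]) cube([240, 1060, 480]);
translate([720, 0, 0]) cube([240, 1060, 640]);


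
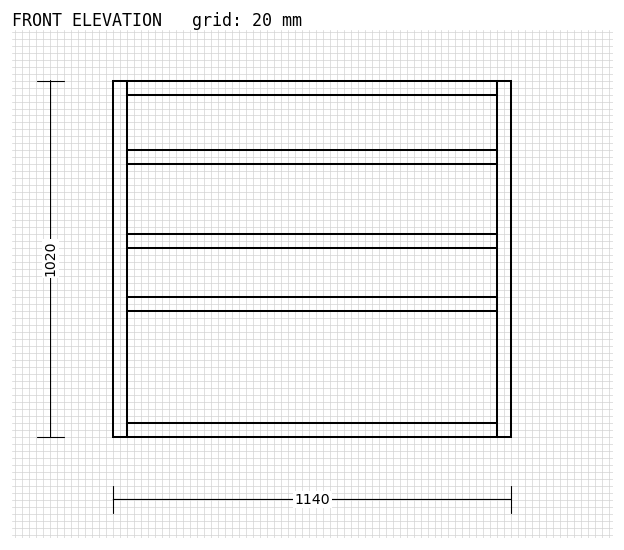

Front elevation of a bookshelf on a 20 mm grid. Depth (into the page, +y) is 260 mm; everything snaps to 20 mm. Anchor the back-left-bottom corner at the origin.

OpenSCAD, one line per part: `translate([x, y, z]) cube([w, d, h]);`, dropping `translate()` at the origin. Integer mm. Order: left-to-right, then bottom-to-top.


cube([40, 260, 1020]);
translate([40, 0, 0]) cube([1060, 260, 40]);
translate([40, 0, 360]) cube([1060, 260, 40]);
translate([40, 0, 540]) cube([1060, 260, 40]);
translate([40, 0, 780]) cube([1060, 260, 40]);
translate([40, 0, 980]) cube([1060, 260, 40]);
translate([1100, 0, 0]) cube([40, 260, 1020]);


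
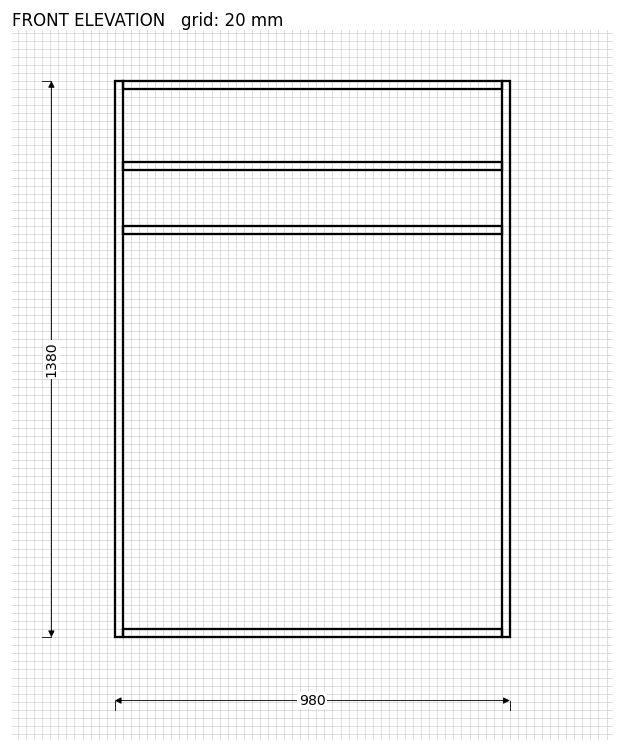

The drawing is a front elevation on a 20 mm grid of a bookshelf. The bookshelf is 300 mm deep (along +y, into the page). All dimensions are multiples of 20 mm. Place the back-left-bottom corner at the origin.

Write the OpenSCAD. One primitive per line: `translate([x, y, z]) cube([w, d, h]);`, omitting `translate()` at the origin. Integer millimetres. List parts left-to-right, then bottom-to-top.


cube([20, 300, 1380]);
translate([20, 0, 0]) cube([940, 300, 20]);
translate([20, 0, 1000]) cube([940, 300, 20]);
translate([20, 0, 1160]) cube([940, 300, 20]);
translate([20, 0, 1360]) cube([940, 300, 20]);
translate([960, 0, 0]) cube([20, 300, 1380]);


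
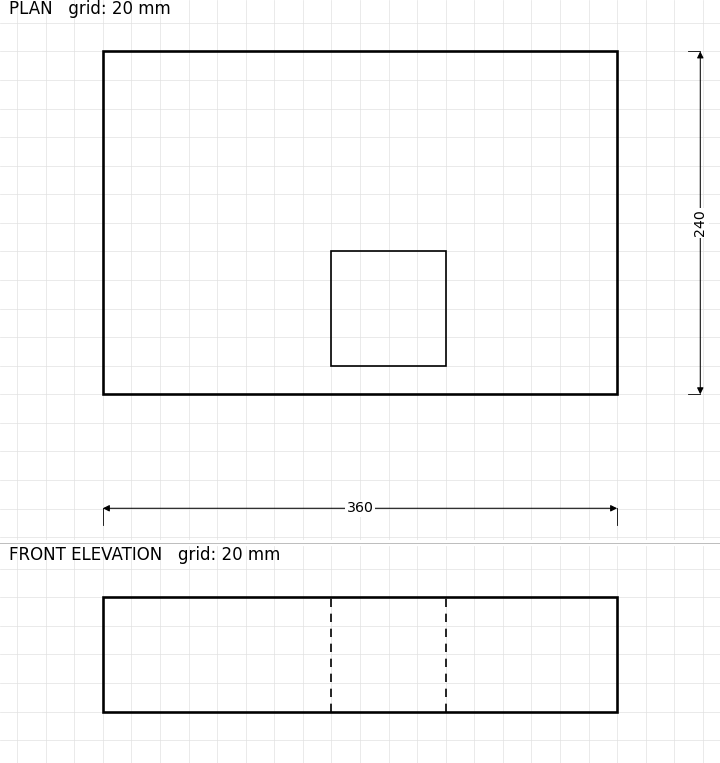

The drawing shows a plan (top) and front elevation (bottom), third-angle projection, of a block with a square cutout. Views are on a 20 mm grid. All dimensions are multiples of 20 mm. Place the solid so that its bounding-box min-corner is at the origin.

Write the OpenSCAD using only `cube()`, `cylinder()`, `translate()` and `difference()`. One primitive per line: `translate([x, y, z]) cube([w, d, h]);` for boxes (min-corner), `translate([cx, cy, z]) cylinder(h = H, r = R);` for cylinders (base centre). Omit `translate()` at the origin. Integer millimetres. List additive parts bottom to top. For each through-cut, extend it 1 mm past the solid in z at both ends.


difference() {
  cube([360, 240, 80]);
  translate([160, 20, -1]) cube([80, 80, 82]);
}
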